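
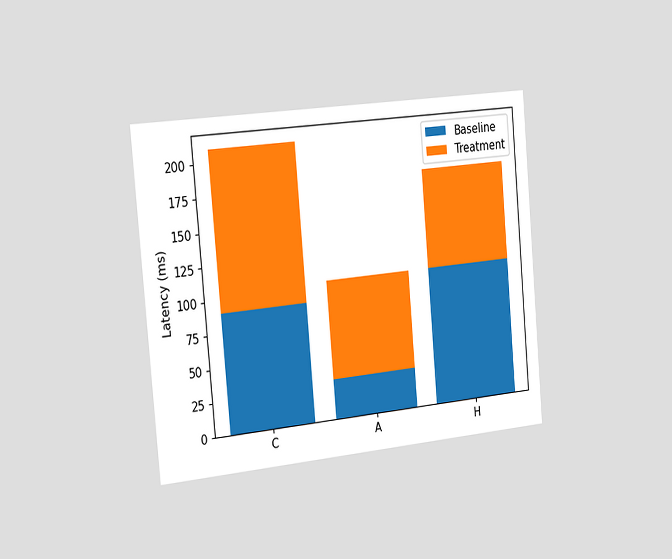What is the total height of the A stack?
The chart is tilted about 5° counter-clockwise and viewed slightly from the left. The A stack's top reaches 105ms on the y-axis.

105ms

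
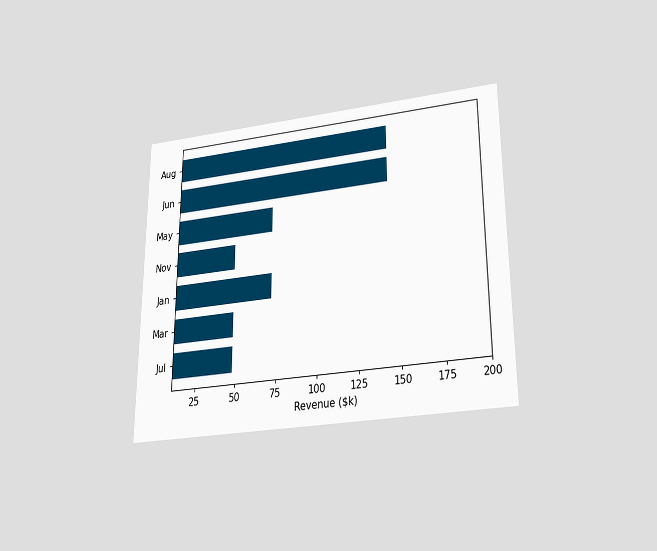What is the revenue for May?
$72k

The chart is viewed slightly from below. Reading along the chart's x-axis, the May bar reaches $72k.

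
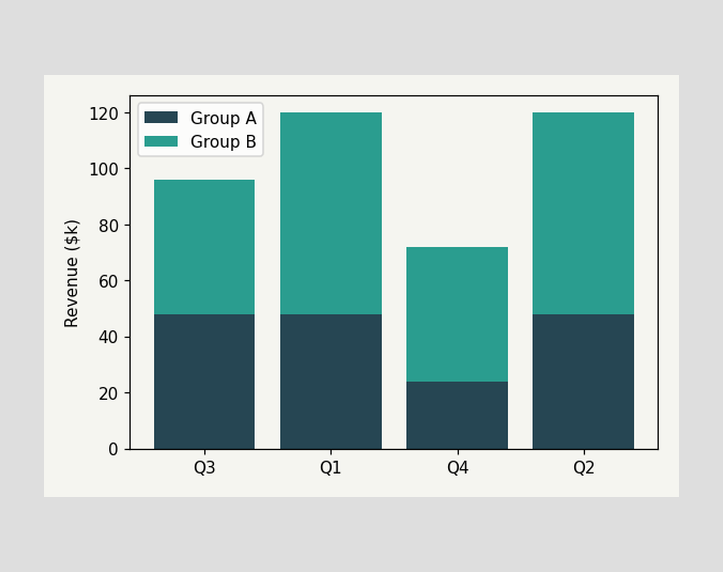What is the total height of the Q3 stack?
The Q3 stack's top reaches $96k on the y-axis.

$96k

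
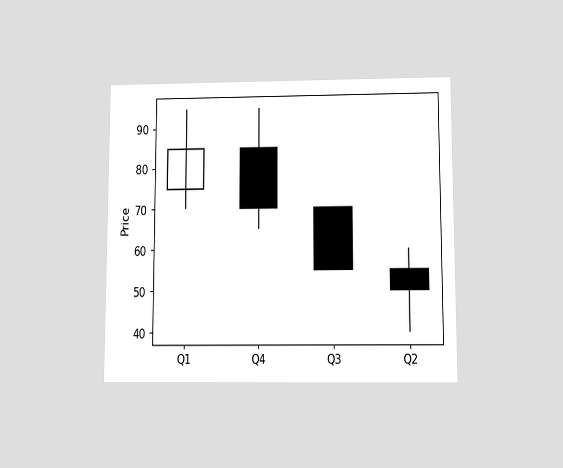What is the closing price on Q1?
The chart is viewed slightly from below. The Q1 candle closes at 85.

85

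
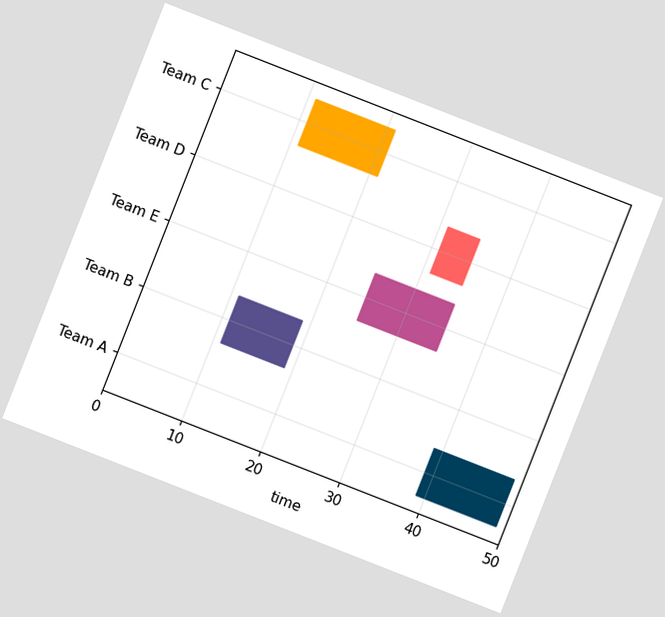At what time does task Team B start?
11

The chart is tilted about 21° clockwise. The Team B bar begins at t=11.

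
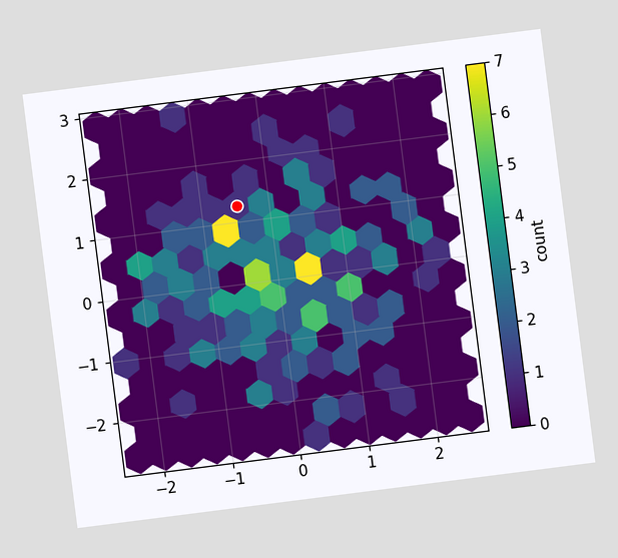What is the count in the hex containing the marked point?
1

The chart is tilted about 7° counter-clockwise. The marked hex reads 1 on the colorbar.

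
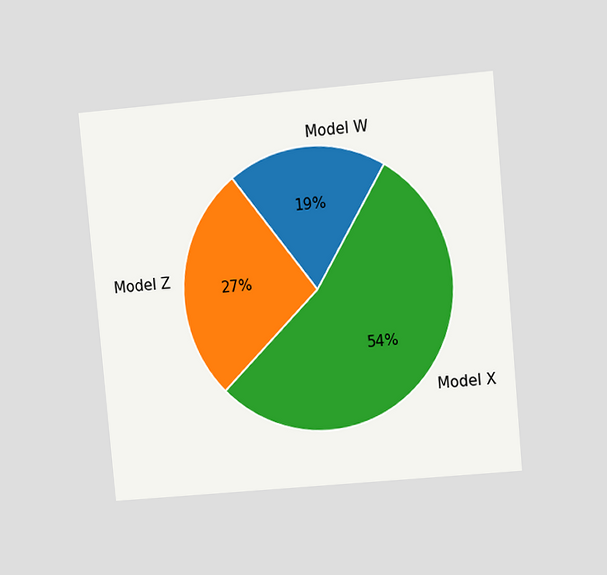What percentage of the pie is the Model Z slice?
27%

The chart is tilted about 5° counter-clockwise and viewed at a slight angle. The Model Z slice takes up 27% of the pie.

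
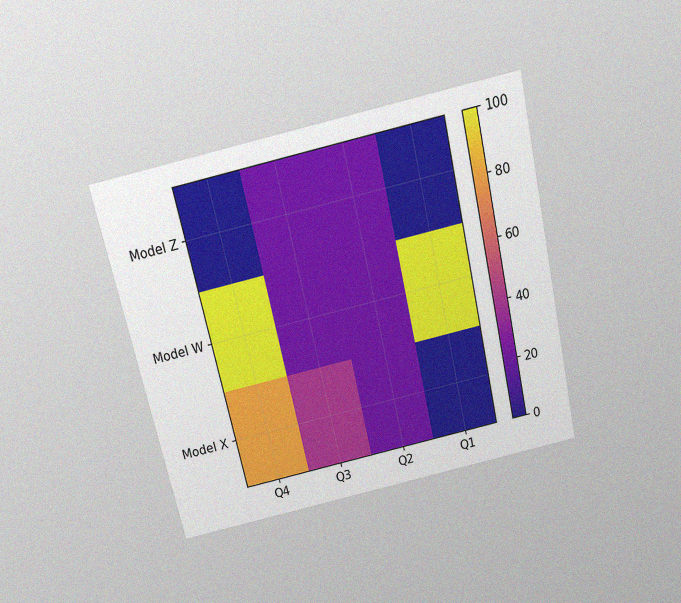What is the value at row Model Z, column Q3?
20

The chart is tilted about 13° counter-clockwise and viewed slightly from above, with some photo noise. Matching cell (Model Z, Q3) against the colorbar gives 20.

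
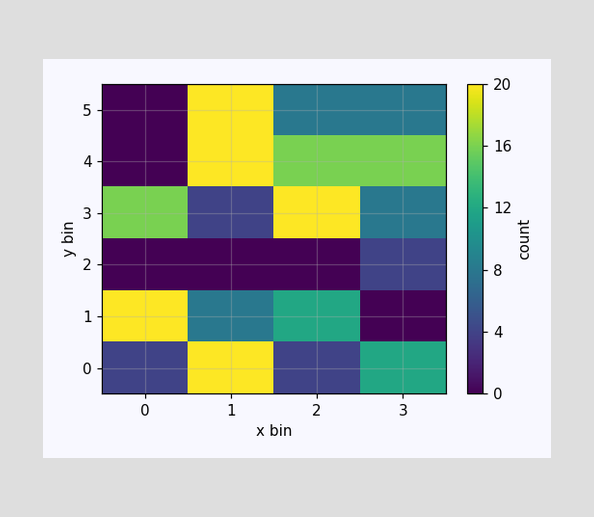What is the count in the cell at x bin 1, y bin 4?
20

Matching the cell (1, 4) against the colorbar gives 20.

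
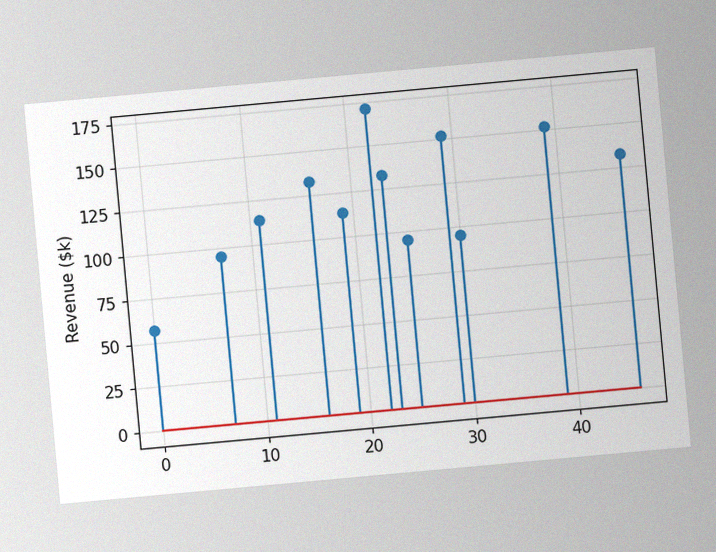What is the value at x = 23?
The chart is tilted about 5° counter-clockwise, with some photo noise. The stem at x=23 reaches $133k.

$133k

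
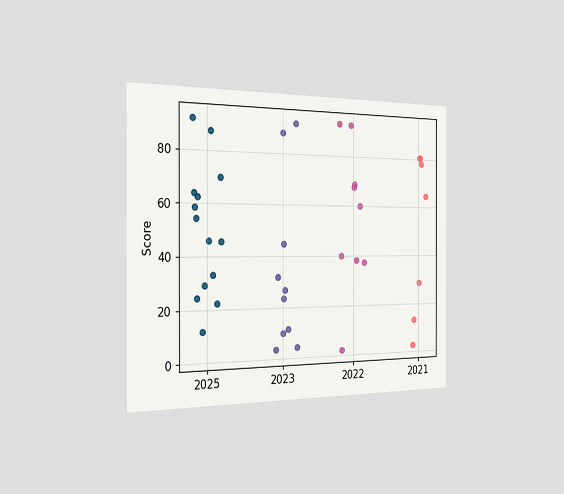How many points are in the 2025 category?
The chart is viewed slightly from the left. Counting the markers in the 2025 column gives 14.

14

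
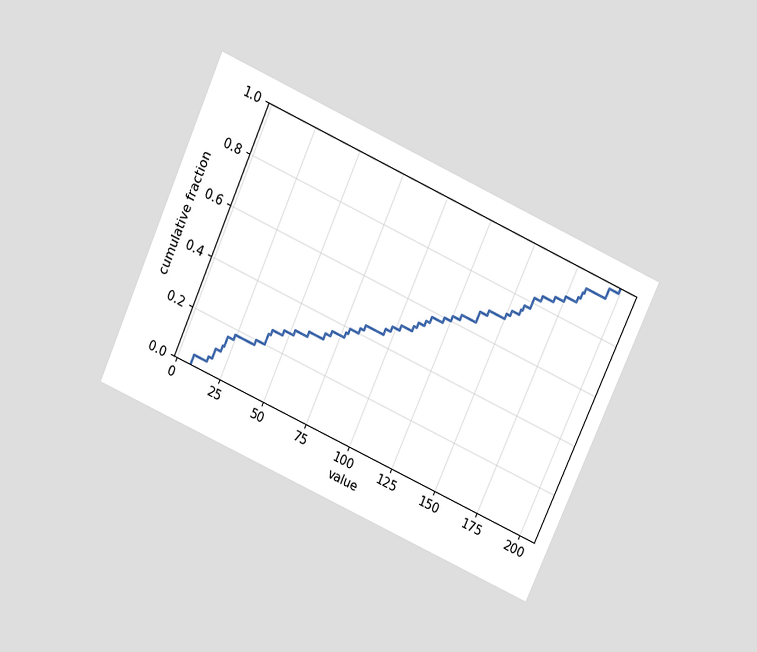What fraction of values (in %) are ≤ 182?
92%

The chart is tilted about 24° clockwise and viewed slightly from above. At x=182 the ECDF step is at 92%.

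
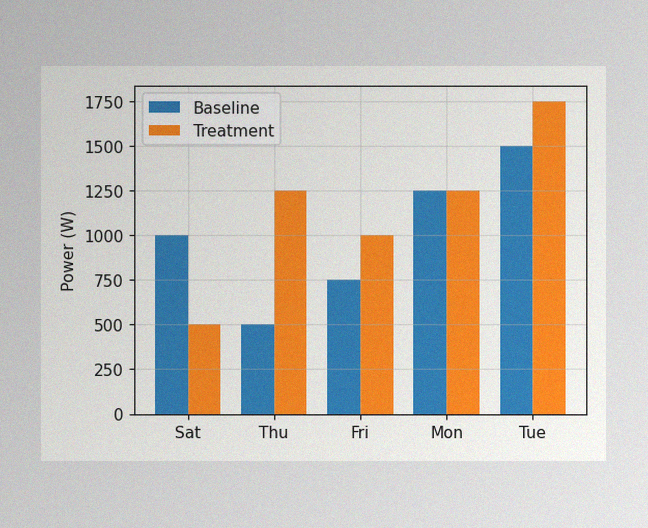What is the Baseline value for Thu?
500W

The image has some photo noise and uneven lighting. The Baseline bar at Thu reaches 500W on the y-axis.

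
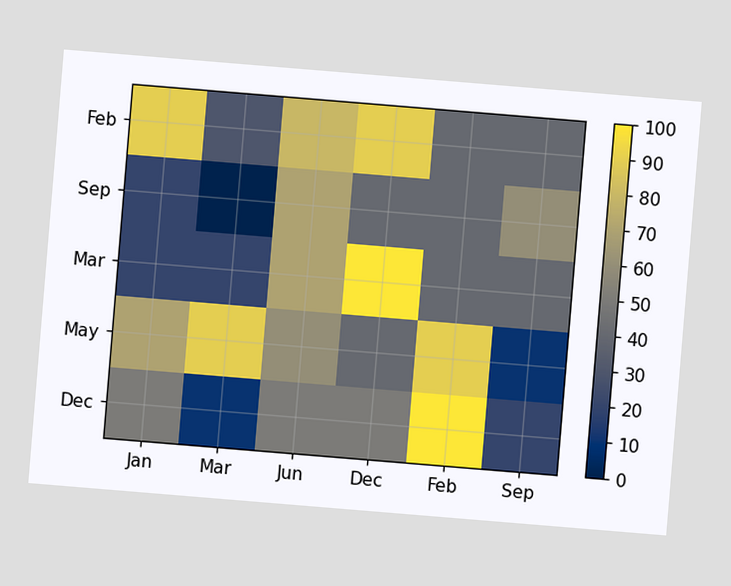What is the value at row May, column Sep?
The chart is tilted about 5° clockwise. Matching cell (May, Sep) against the colorbar gives 10.

10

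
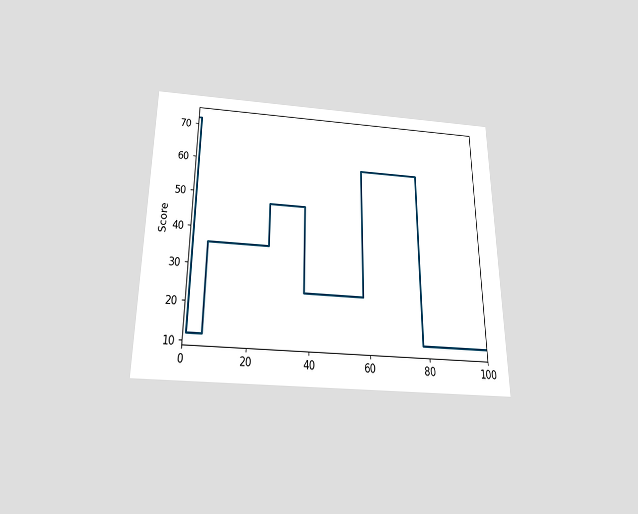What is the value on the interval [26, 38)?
The chart is viewed slightly from below. On [26, 38) the step sits at 48.

48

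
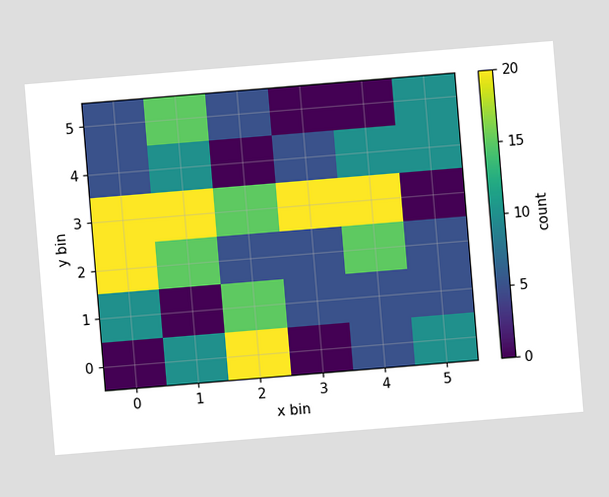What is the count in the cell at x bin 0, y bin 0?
0

The chart is tilted about 5° counter-clockwise. Matching the cell (0, 0) against the colorbar gives 0.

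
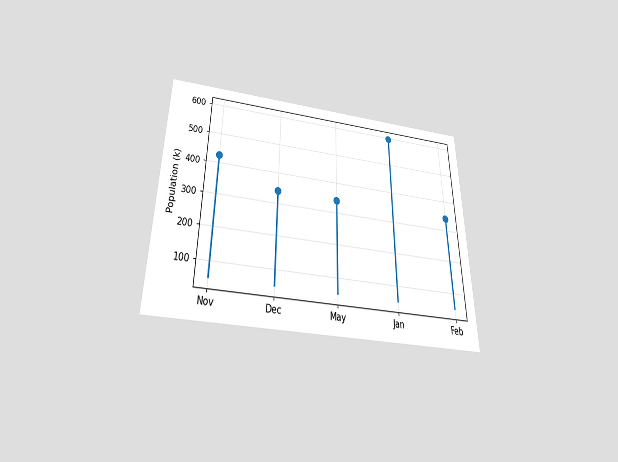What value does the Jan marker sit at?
595k

The chart is viewed slightly from below. The Jan marker sits at 595k.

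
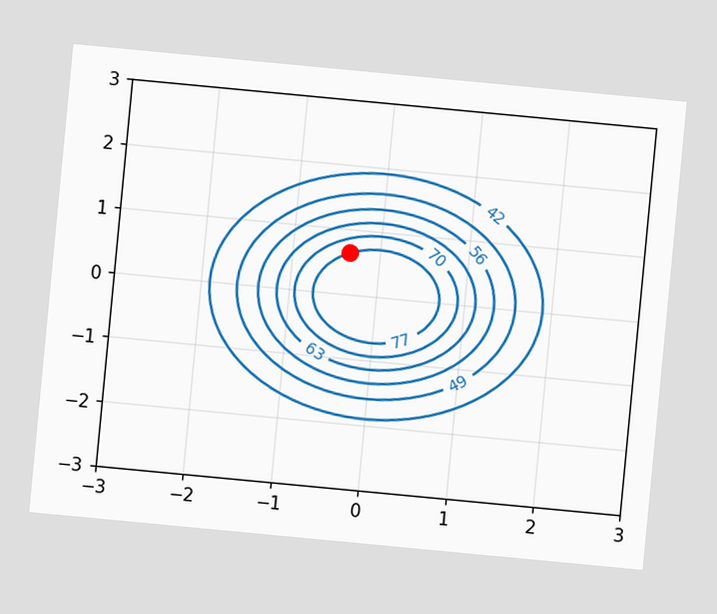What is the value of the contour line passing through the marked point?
77

The chart is tilted about 5° clockwise. The marked point sits on the contour labelled 77.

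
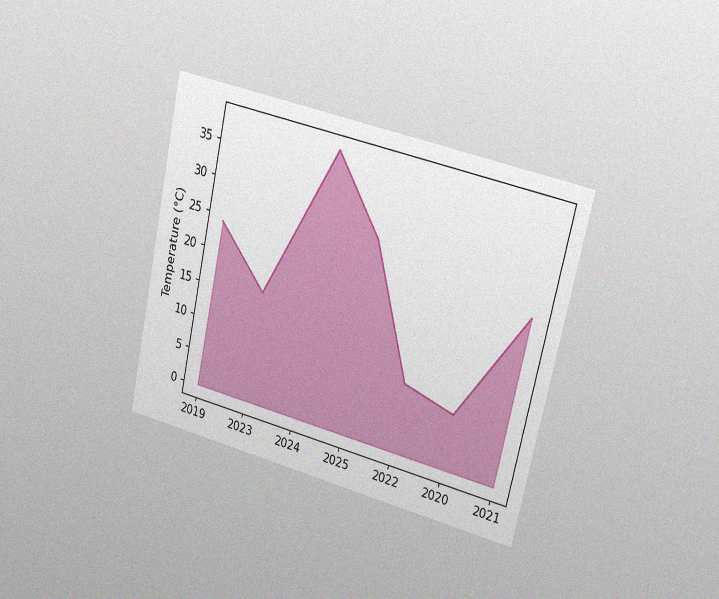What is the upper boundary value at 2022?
The chart is tilted about 13° clockwise and viewed slightly from the right, with some photo noise. At 2022 the upper boundary is at 10°C.

10°C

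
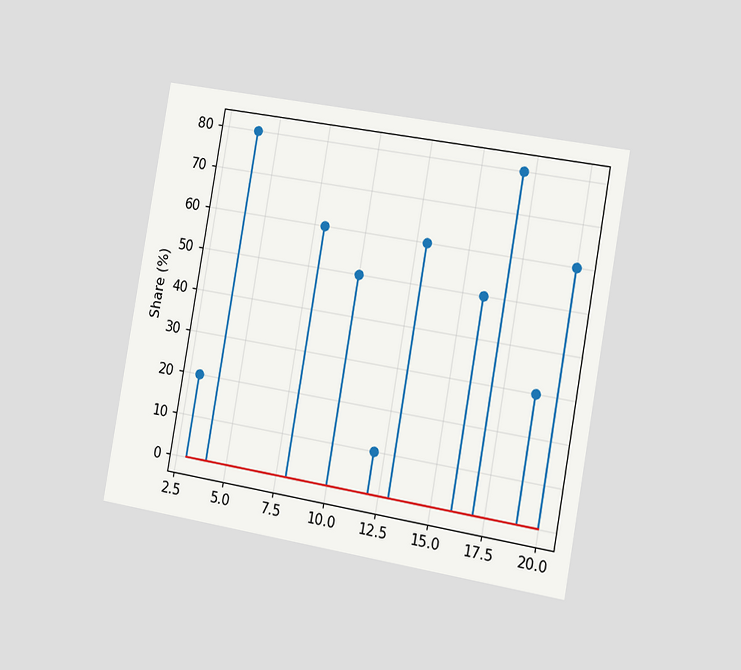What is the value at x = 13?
The chart is tilted about 10° clockwise and viewed slightly from the right. The stem at x=13 reaches 60%.

60%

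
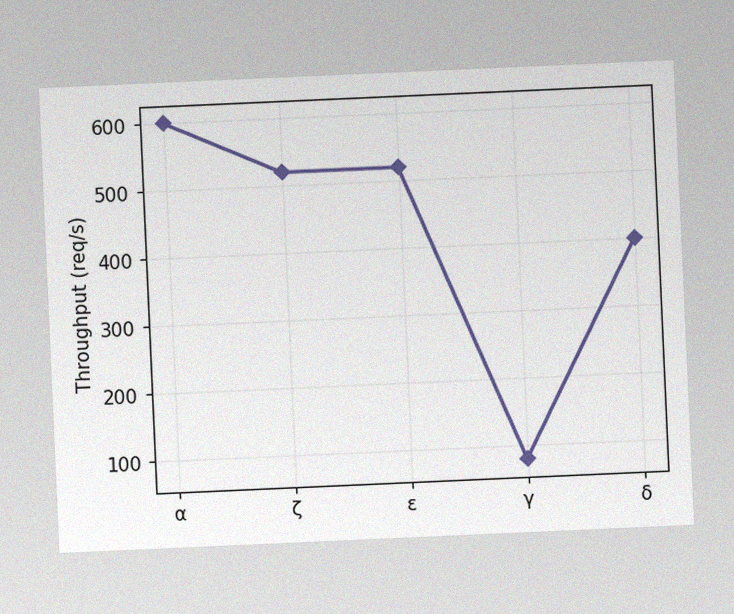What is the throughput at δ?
400req/s

The chart is tilted about 3° counter-clockwise, with some photo noise. At δ, the line is at 400req/s.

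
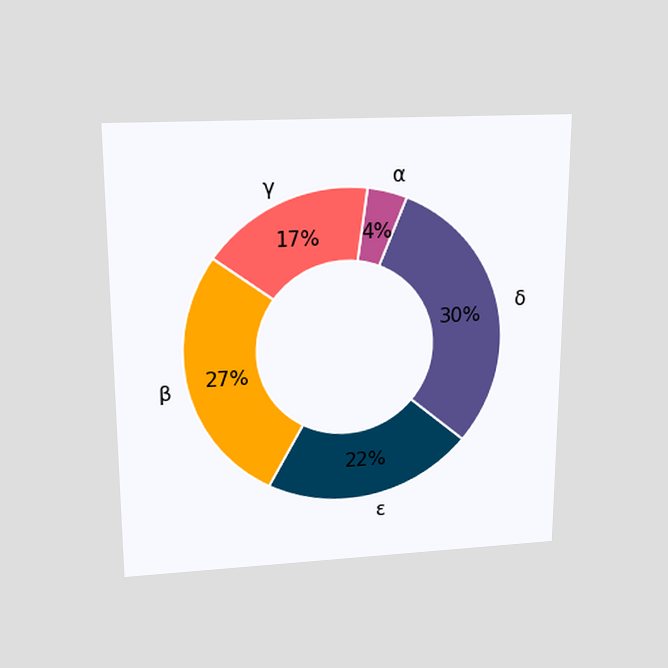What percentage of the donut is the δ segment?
The chart is viewed slightly from above. The δ segment takes up 30% of the ring.

30%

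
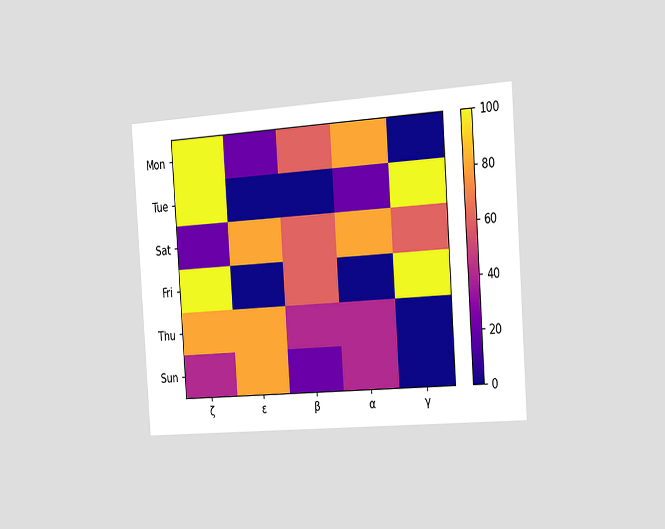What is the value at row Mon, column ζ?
100

The chart is tilted about 4° counter-clockwise and viewed slightly from the right. Matching cell (Mon, ζ) against the colorbar gives 100.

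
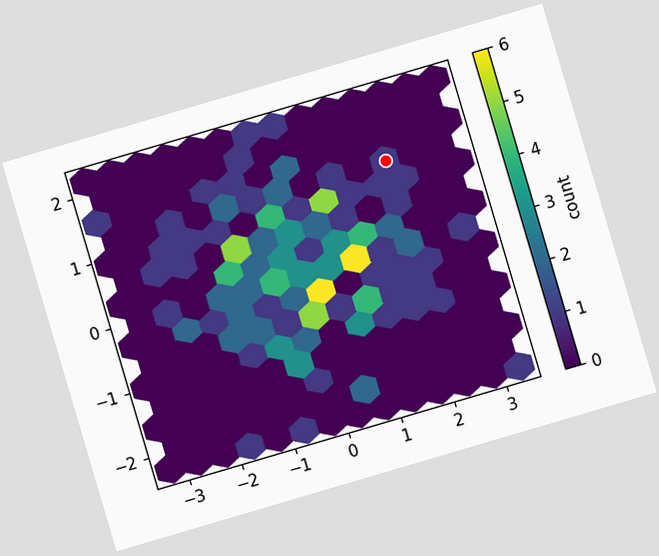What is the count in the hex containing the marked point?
The chart is tilted about 16° counter-clockwise. The marked hex reads 1 on the colorbar.

1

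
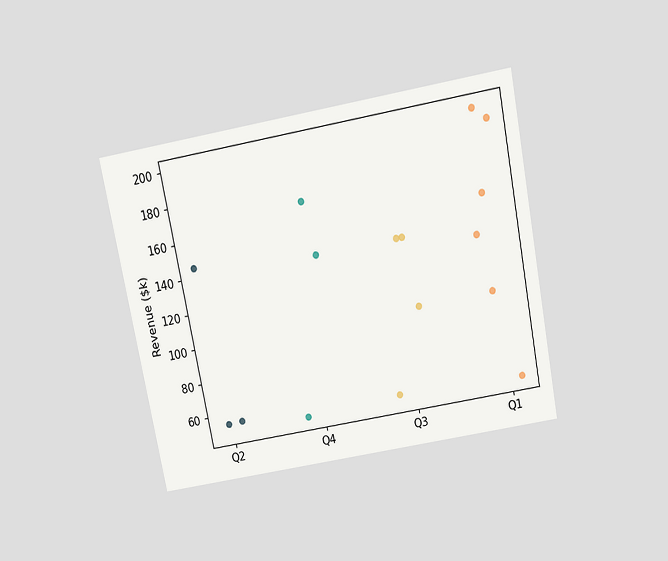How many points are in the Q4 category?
The chart is tilted about 11° counter-clockwise and viewed slightly from above. Counting the markers in the Q4 column gives 3.

3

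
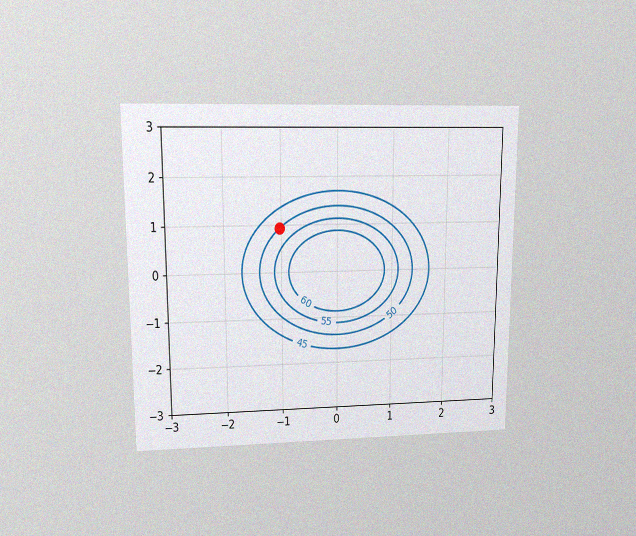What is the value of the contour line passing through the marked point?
The chart is viewed at a slight angle, with some photo noise. The marked point sits on the contour labelled 50.

50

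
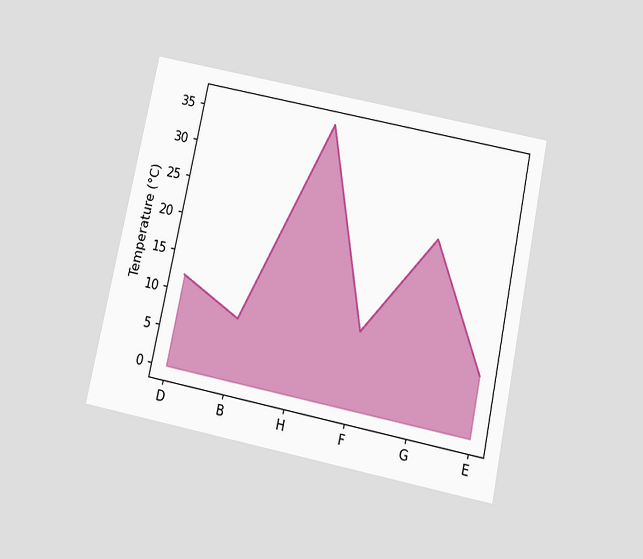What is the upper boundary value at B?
8°C

The chart is tilted about 12° clockwise and viewed slightly from below. At B the upper boundary is at 8°C.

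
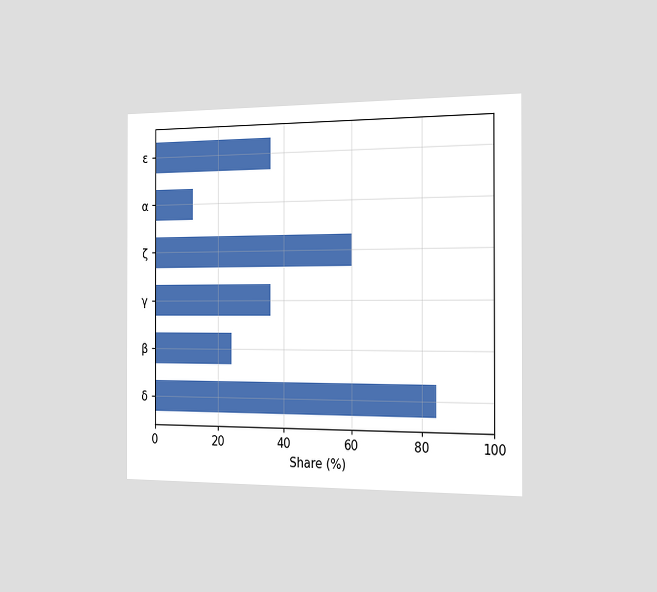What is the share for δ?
84%

The chart is viewed slightly from the right. Reading along the chart's x-axis, the δ bar reaches 84%.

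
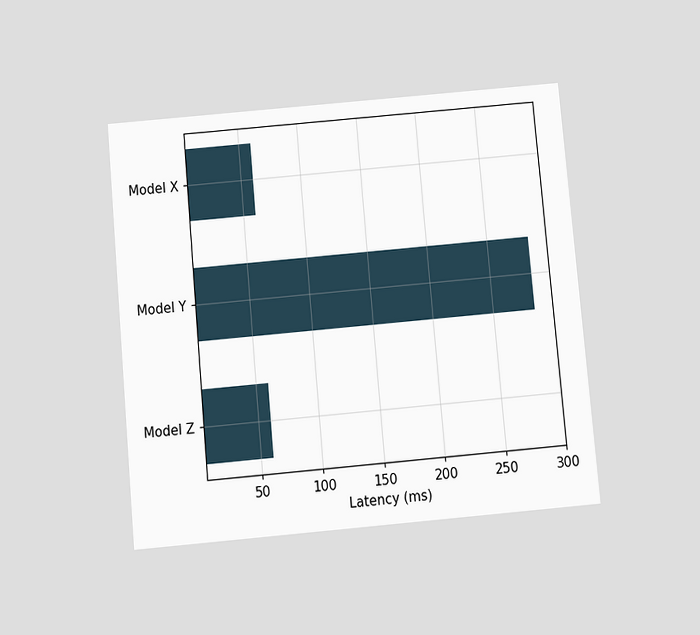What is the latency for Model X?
The chart is tilted about 5° counter-clockwise and viewed slightly from below. Reading along the chart's x-axis, the Model X bar reaches 60ms.

60ms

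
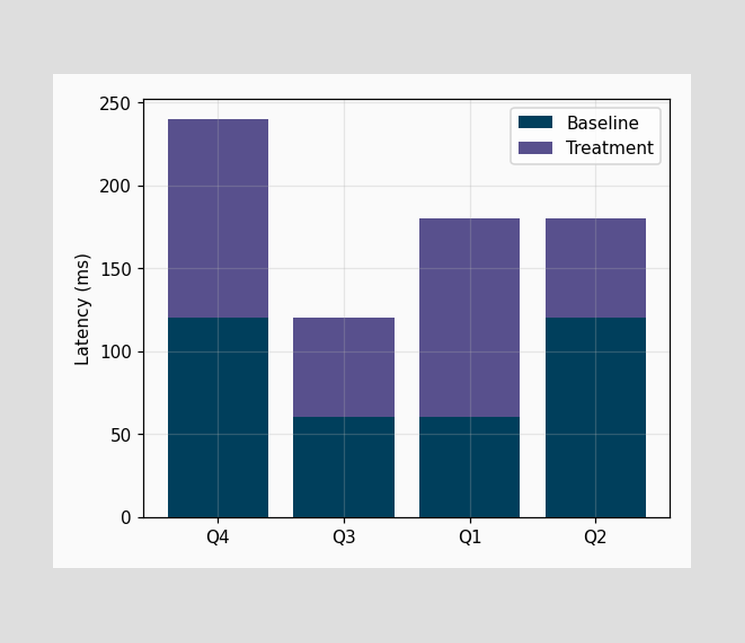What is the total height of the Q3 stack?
120ms

The Q3 stack's top reaches 120ms on the y-axis.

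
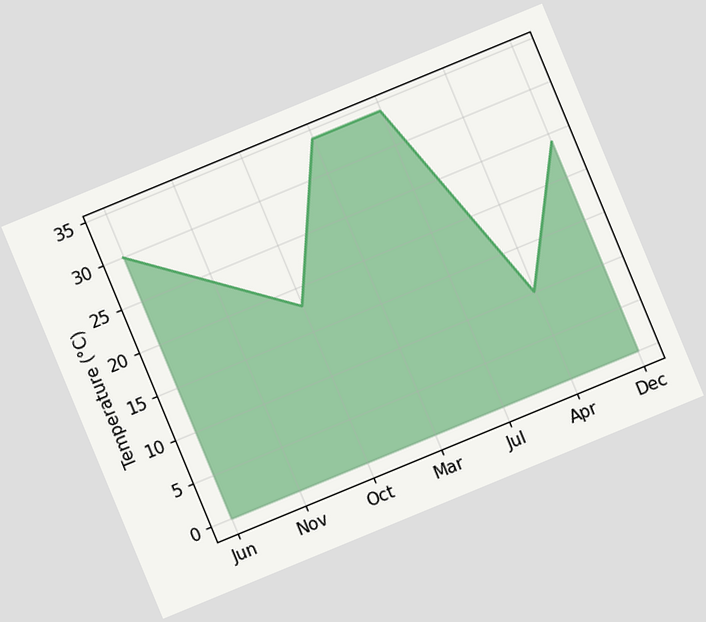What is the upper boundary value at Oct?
18°C

The chart is tilted about 22° counter-clockwise. At Oct the upper boundary is at 18°C.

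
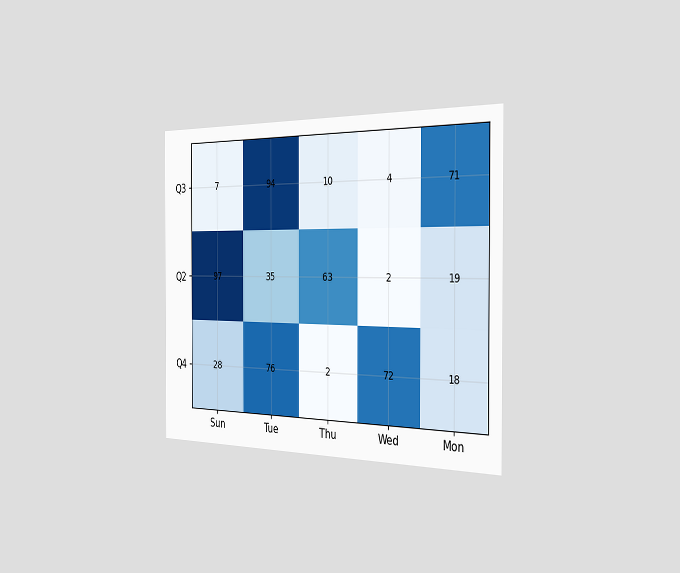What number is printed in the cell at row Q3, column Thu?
10

The chart is viewed slightly from the right. The (Q3, Thu) cell reads 10.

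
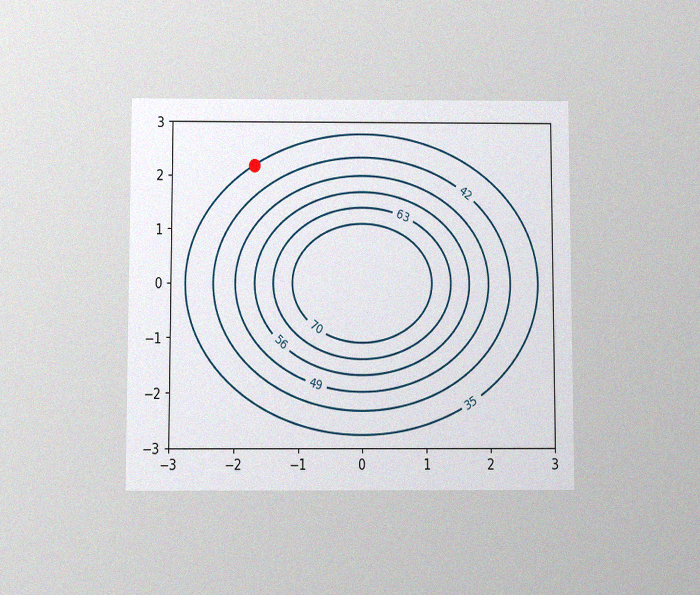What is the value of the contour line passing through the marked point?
The chart is viewed slightly from below, with some photo noise. The marked point sits on the contour labelled 35.

35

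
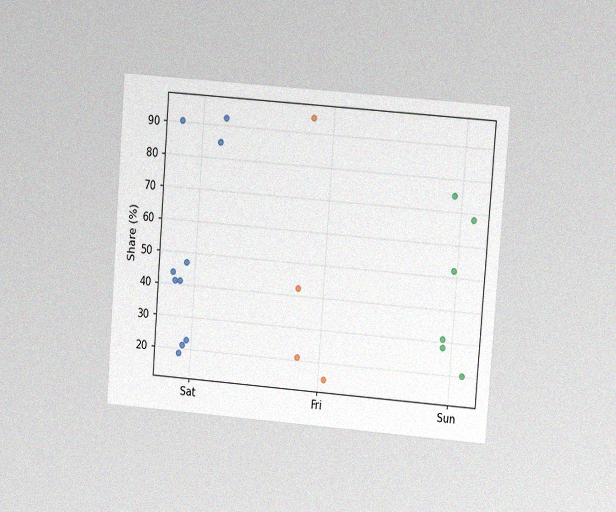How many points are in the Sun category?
6

The chart is tilted about 4° clockwise and viewed at a slight angle, with some photo noise. Counting the markers in the Sun column gives 6.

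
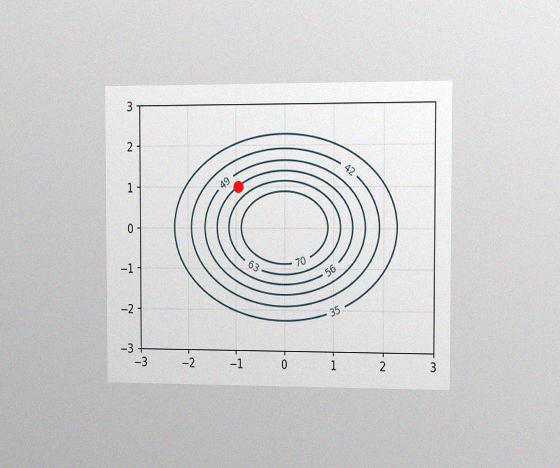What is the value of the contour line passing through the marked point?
The chart is viewed slightly from the right, with some photo noise. The marked point sits on the contour labelled 56.

56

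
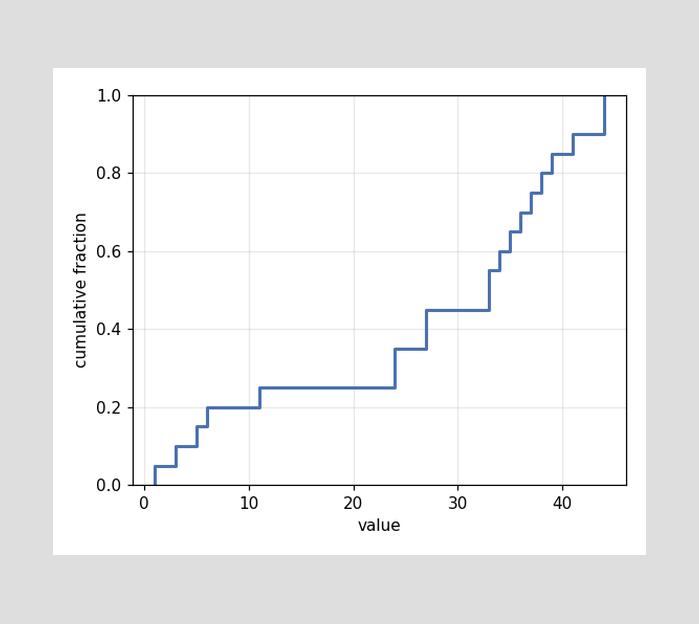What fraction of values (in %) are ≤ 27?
At x=27 the ECDF step is at 45%.

45%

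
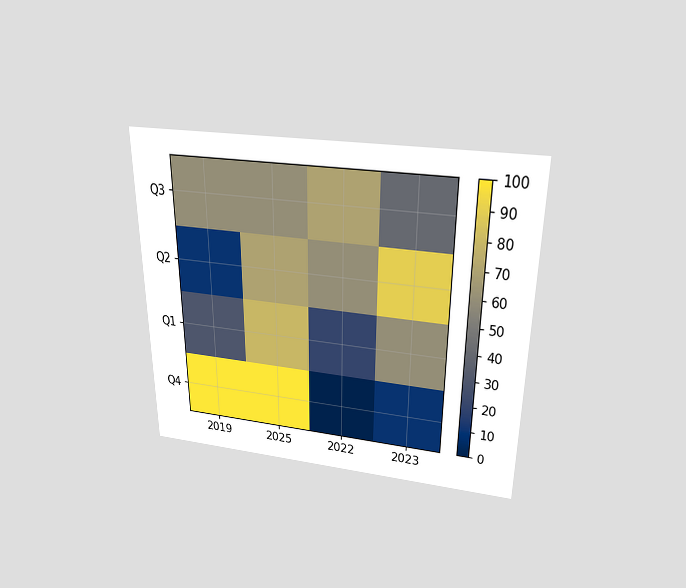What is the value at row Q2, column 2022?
The chart is viewed slightly from above. Matching cell (Q2, 2022) against the colorbar gives 60.

60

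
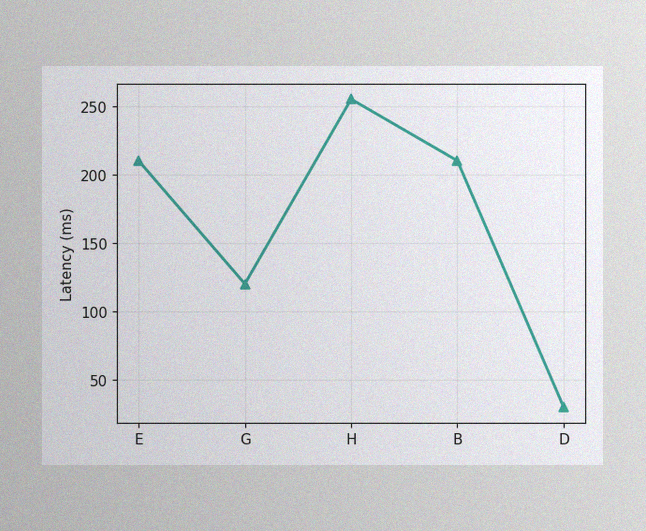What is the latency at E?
210ms

The image has some photo noise and uneven lighting. At E, the line is at 210ms.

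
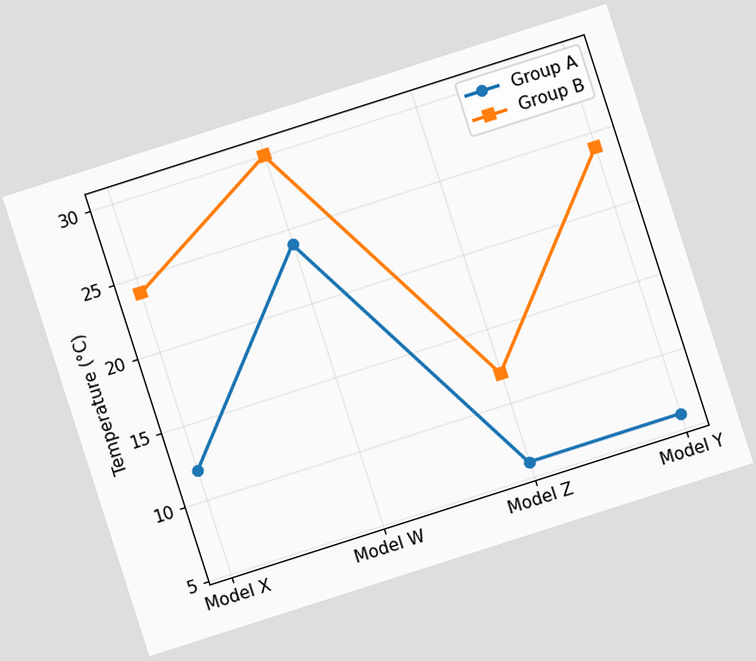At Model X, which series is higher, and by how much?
Group B, by 12°C

The chart is tilted about 18° counter-clockwise. At Model X, Group B sits above the other line by 12°C.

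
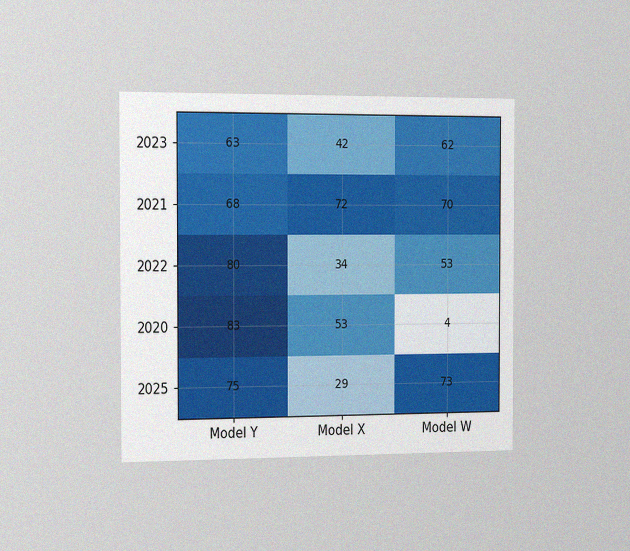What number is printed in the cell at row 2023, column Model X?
The chart is viewed slightly from the left, with some photo noise. The (2023, Model X) cell reads 42.

42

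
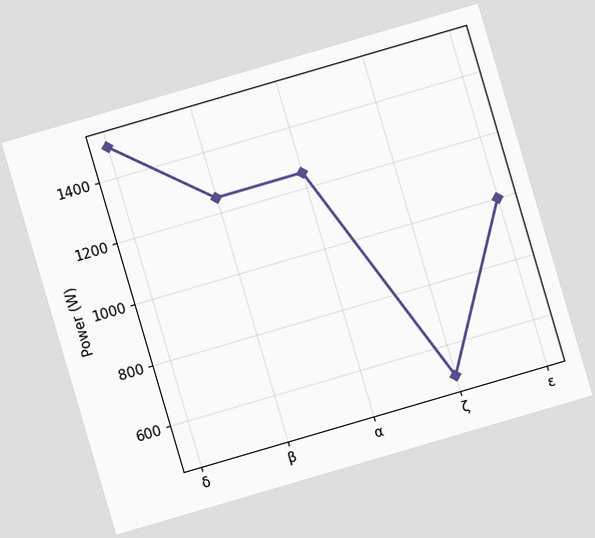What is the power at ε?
The chart is tilted about 16° counter-clockwise. At ε, the line is at 1000W.

1000W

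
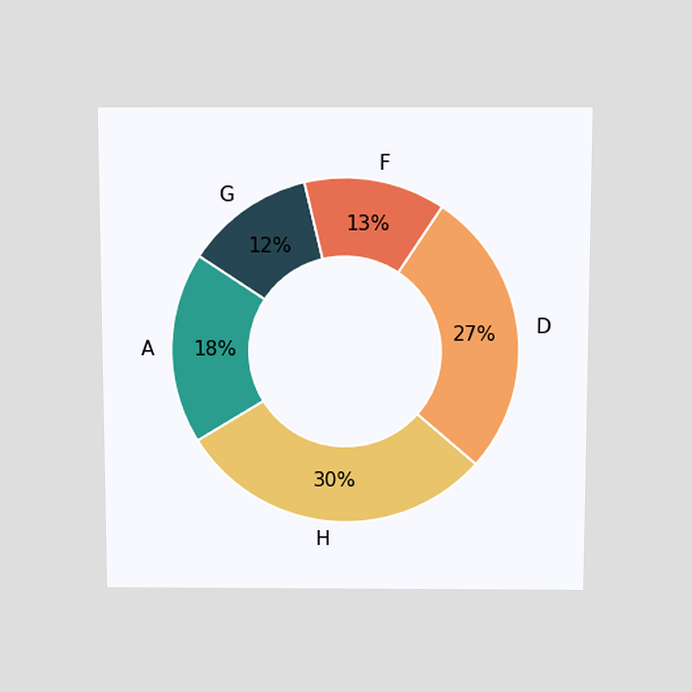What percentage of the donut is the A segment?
18%

The chart is viewed slightly from above. The A segment takes up 18% of the ring.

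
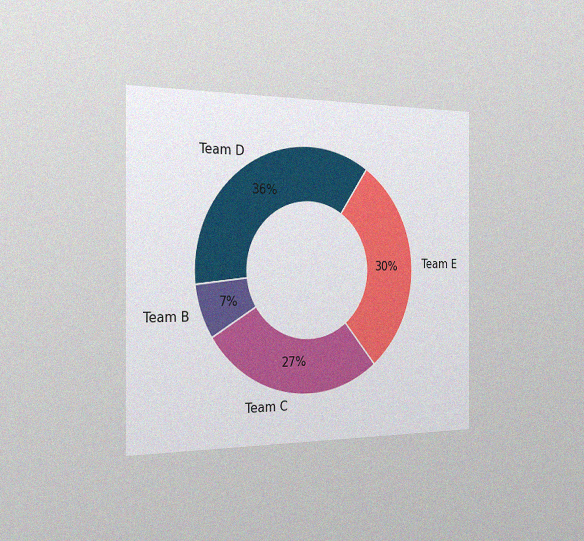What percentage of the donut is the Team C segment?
27%

The chart is viewed slightly from the left, with some photo noise. The Team C segment takes up 27% of the ring.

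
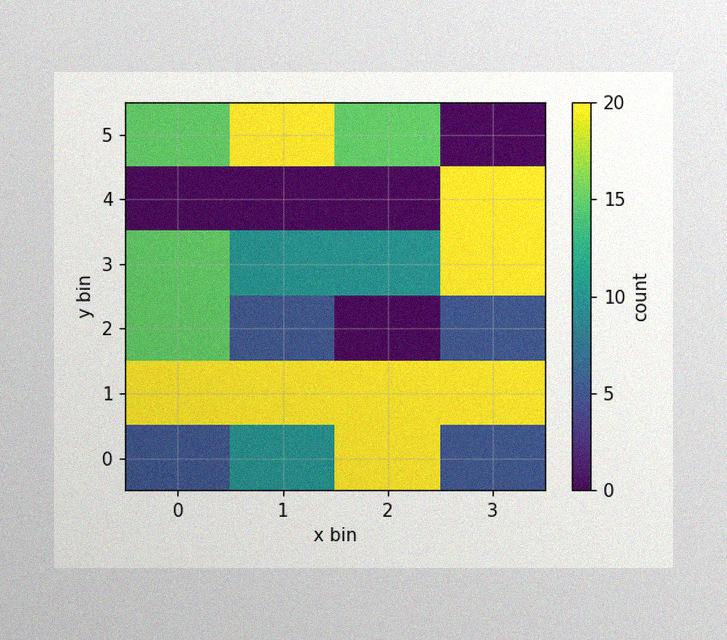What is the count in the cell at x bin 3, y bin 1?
The image has some photo noise and uneven lighting. Matching the cell (3, 1) against the colorbar gives 20.

20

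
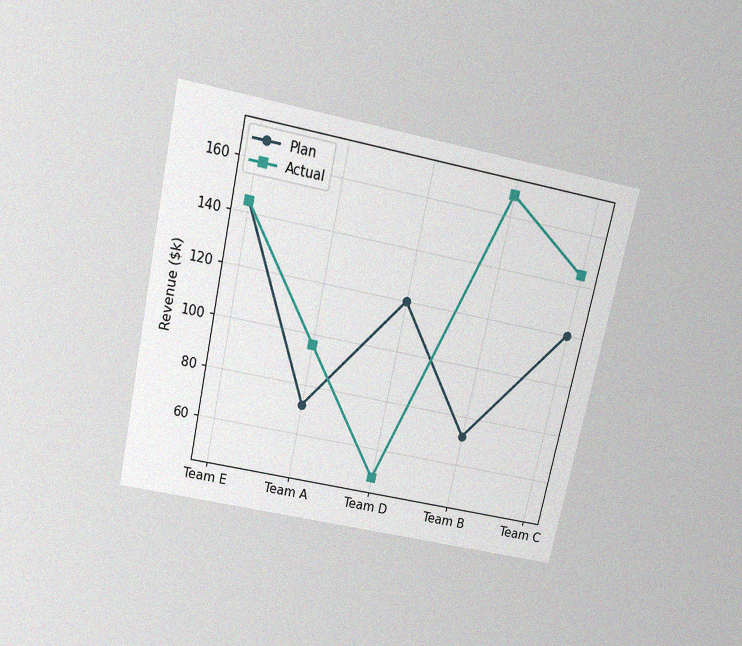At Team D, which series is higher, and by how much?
The chart is tilted about 12° clockwise and viewed slightly from above, with some photo noise. At Team D, Plan sits above the other line by $72k.

Plan, by $72k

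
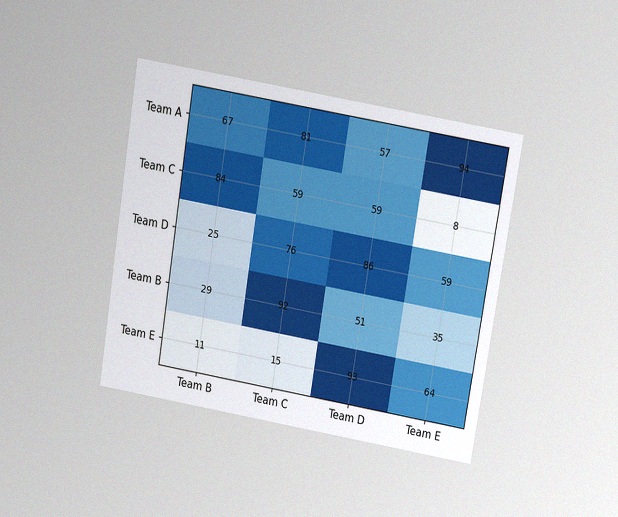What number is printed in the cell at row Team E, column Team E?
64

The chart is tilted about 9° clockwise and viewed slightly from above, with some photo noise. The (Team E, Team E) cell reads 64.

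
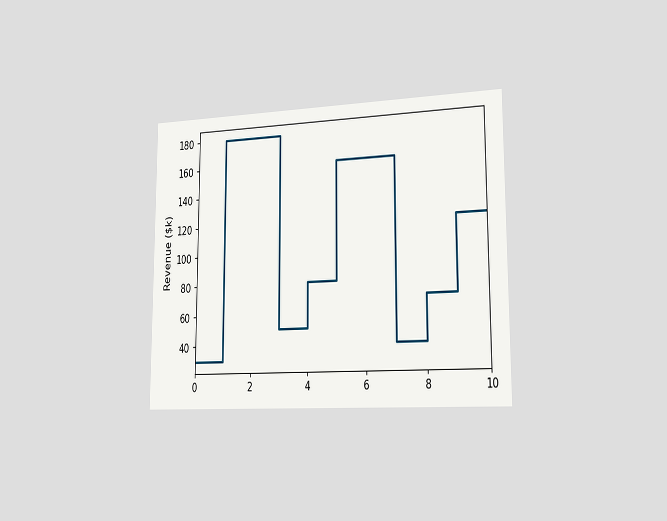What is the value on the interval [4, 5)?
$80k

The chart is viewed slightly from the right. On [4, 5) the step sits at $80k.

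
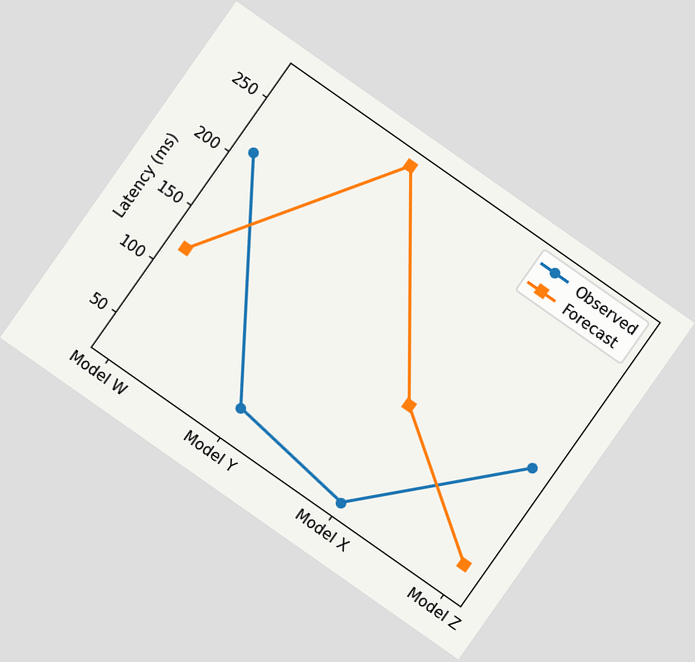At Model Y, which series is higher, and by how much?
Forecast, by 225ms

The chart is tilted about 35° clockwise. At Model Y, Forecast sits above the other line by 225ms.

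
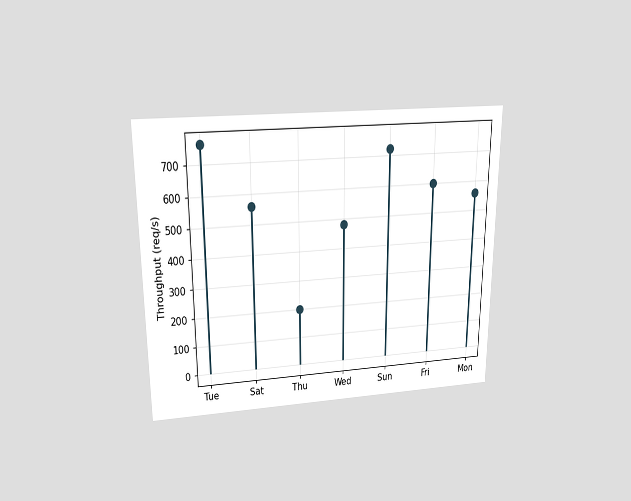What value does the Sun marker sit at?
The chart is viewed slightly from above. The Sun marker sits at 720req/s.

720req/s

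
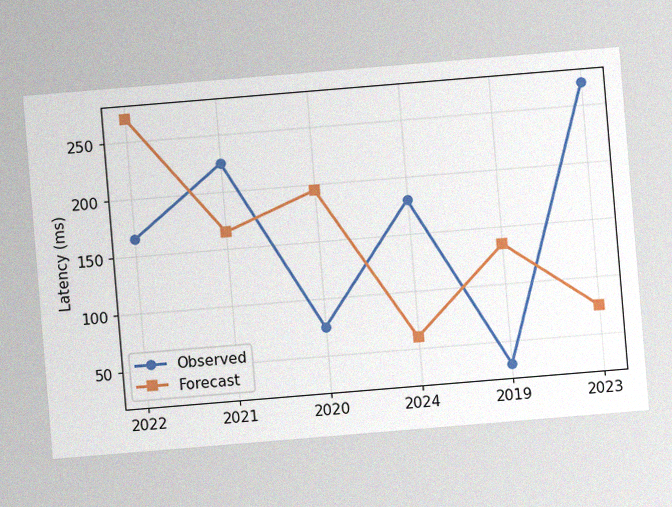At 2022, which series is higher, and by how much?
The chart is tilted about 5° counter-clockwise, with some photo noise. At 2022, Forecast sits above the other line by 105ms.

Forecast, by 105ms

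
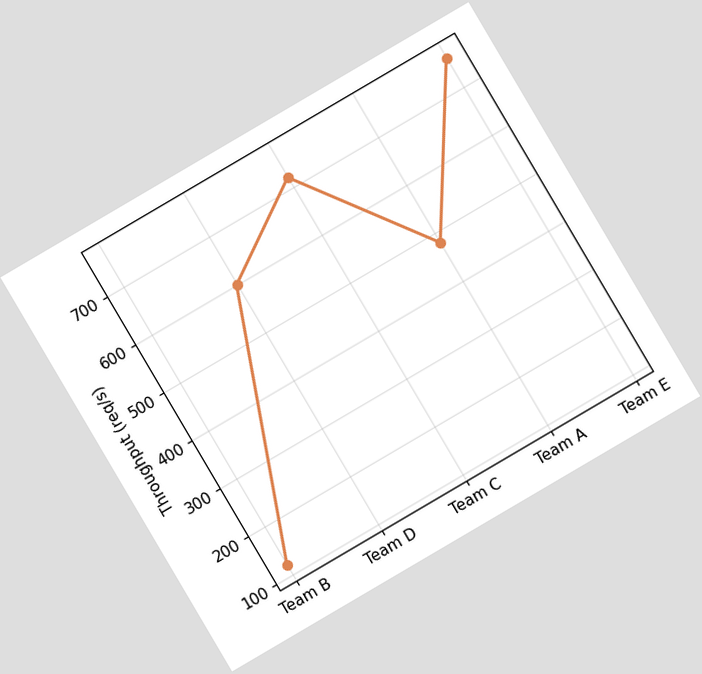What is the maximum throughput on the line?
The chart is tilted about 30° counter-clockwise. The highest point is at Team E, and reading across to the y-axis gives 760req/s.

760req/s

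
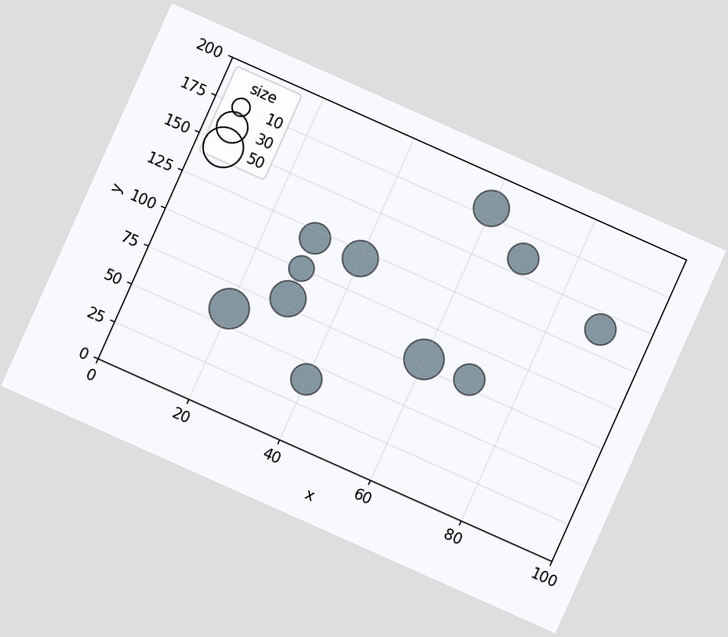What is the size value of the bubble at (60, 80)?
The chart is tilted about 24° clockwise. Matching the bubble at (60, 80) against the size legend gives 50.

50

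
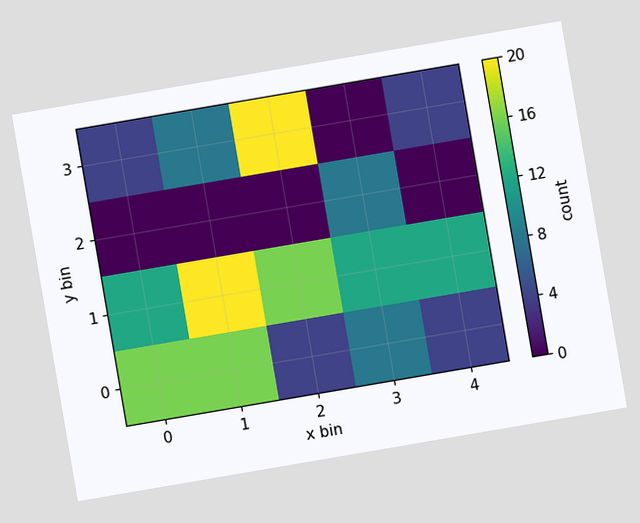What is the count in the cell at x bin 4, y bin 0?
The chart is tilted about 10° counter-clockwise. Matching the cell (4, 0) against the colorbar gives 4.

4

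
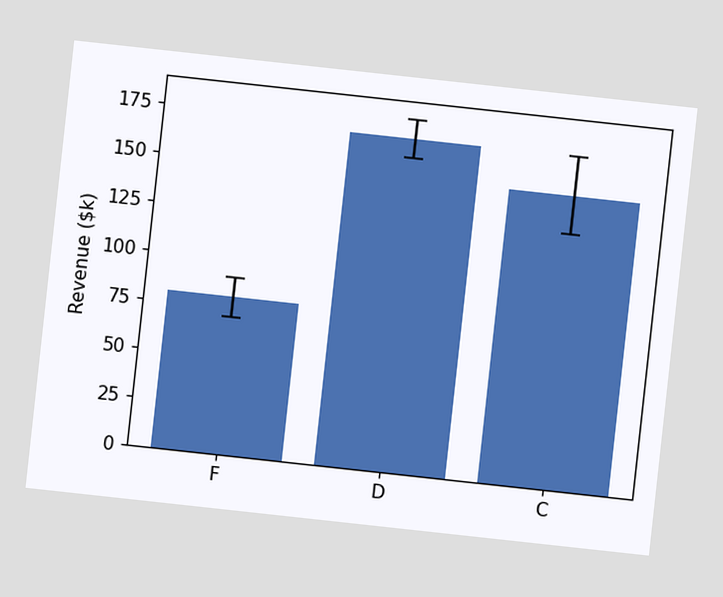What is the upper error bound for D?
The chart is tilted about 6° clockwise. The D bar's upper whisker reaches $180k.

$180k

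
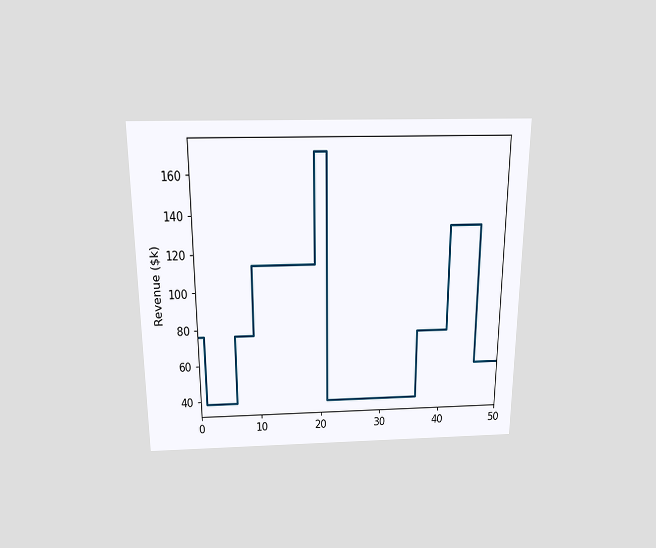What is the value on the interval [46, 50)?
The chart is viewed slightly from above. On [46, 50) the step sits at $57k.

$57k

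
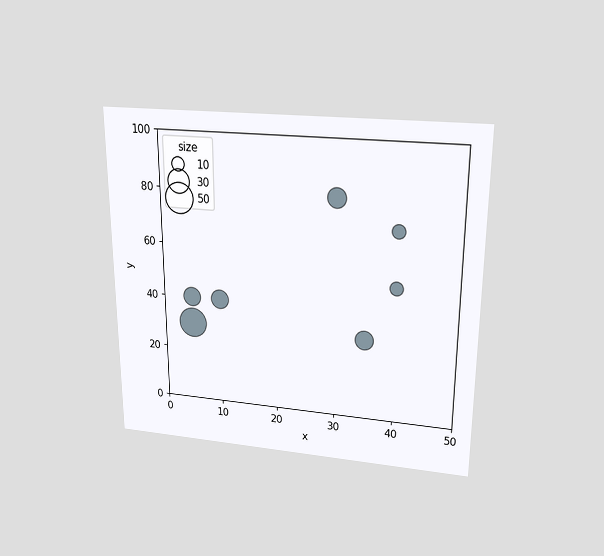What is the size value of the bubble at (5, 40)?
The chart is viewed slightly from above. Matching the bubble at (5, 40) against the size legend gives 20.

20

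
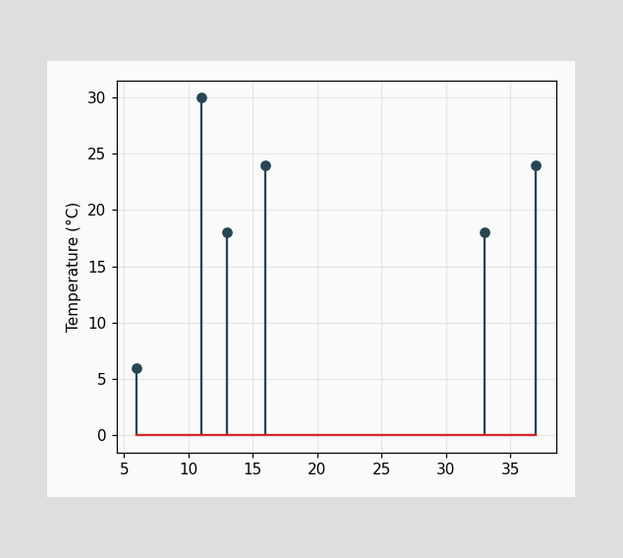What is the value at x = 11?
30°C

The stem at x=11 reaches 30°C.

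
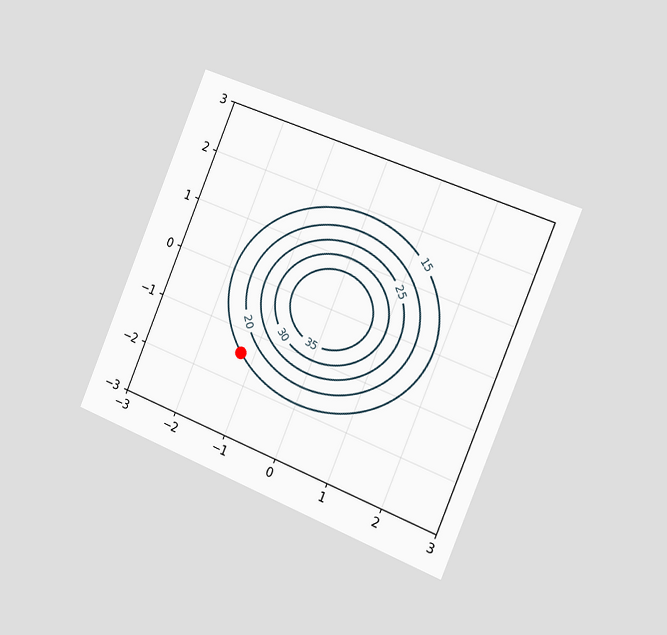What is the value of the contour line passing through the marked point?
15

The chart is tilted about 22° clockwise and viewed slightly from the right. The marked point sits on the contour labelled 15.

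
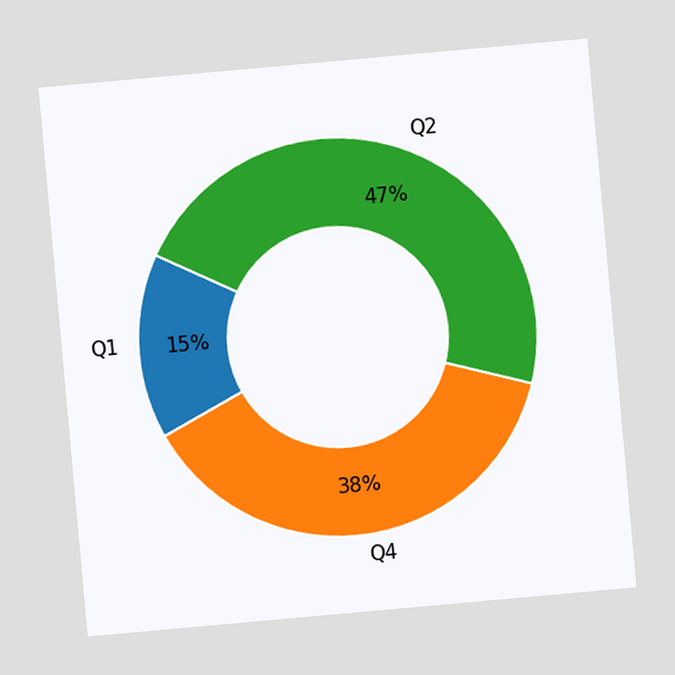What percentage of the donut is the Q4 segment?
The chart is tilted about 5° counter-clockwise. The Q4 segment takes up 38% of the ring.

38%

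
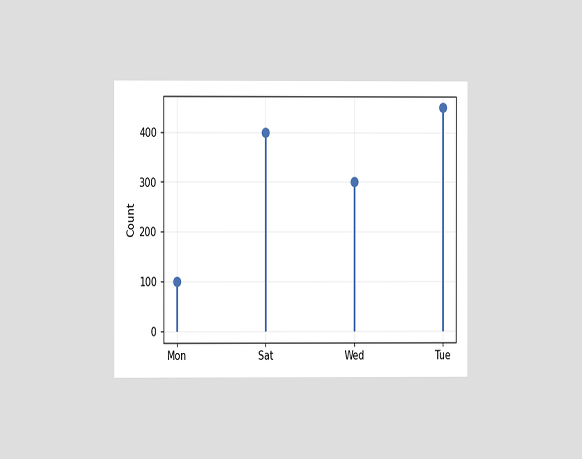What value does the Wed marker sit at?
The chart is viewed at a slight angle. The Wed marker sits at 300.

300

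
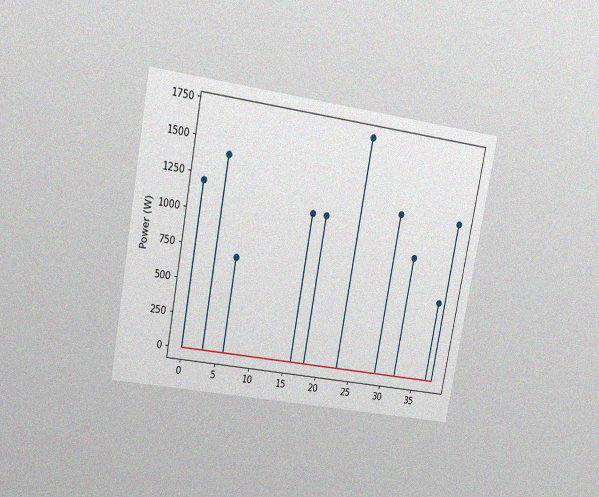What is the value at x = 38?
The chart is tilted about 10° clockwise and viewed at a slight angle, with some photo noise. The stem at x=38 reaches 1200W.

1200W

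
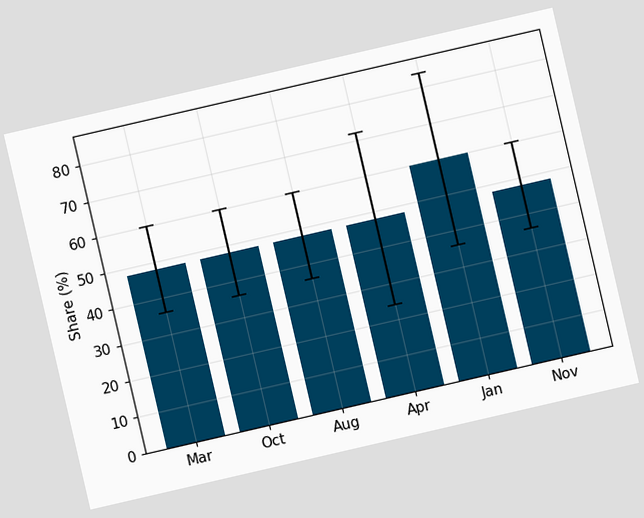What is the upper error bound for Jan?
The chart is tilted about 13° counter-clockwise. The Jan bar's upper whisker reaches 84%.

84%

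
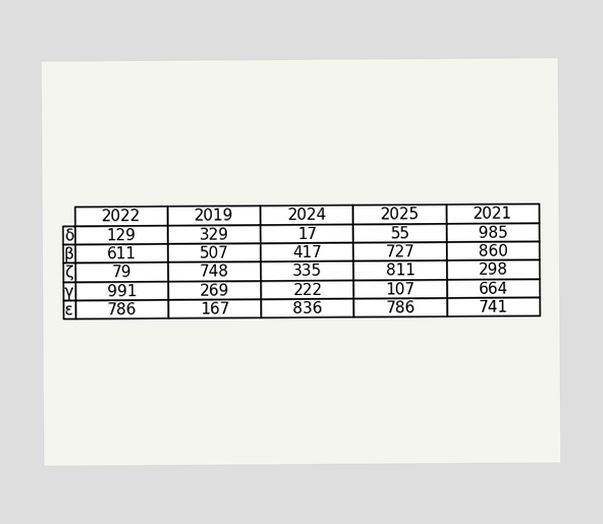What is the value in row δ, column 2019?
The (δ, 2019) cell reads 329.

329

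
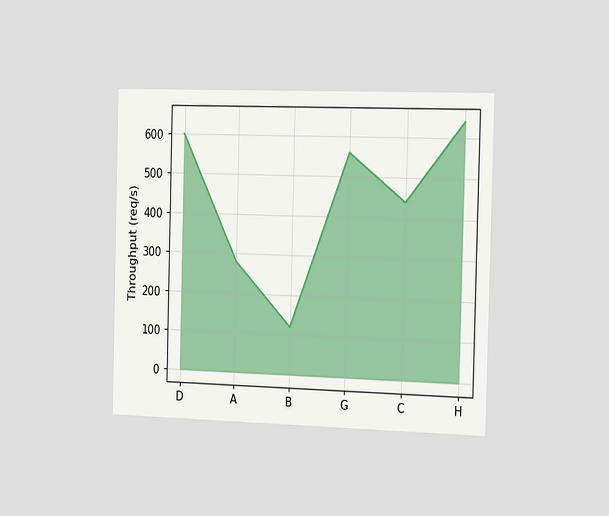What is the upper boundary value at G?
560req/s

The chart is viewed slightly from the right. At G the upper boundary is at 560req/s.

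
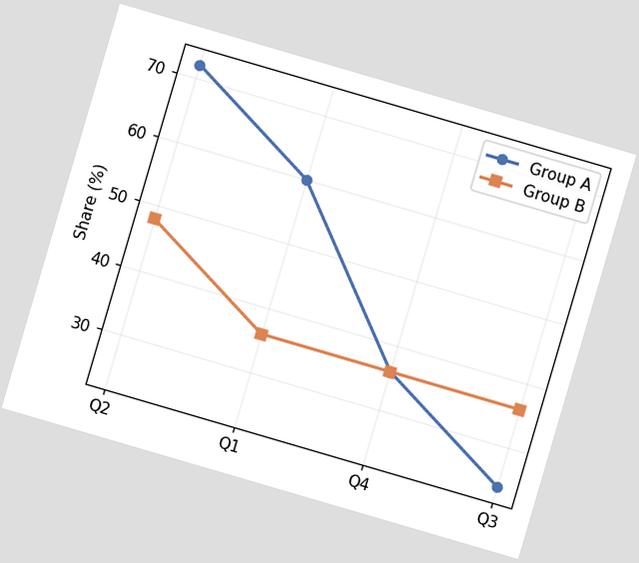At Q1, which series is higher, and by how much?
Group A, by 24%

The chart is tilted about 16° clockwise. At Q1, Group A sits above the other line by 24%.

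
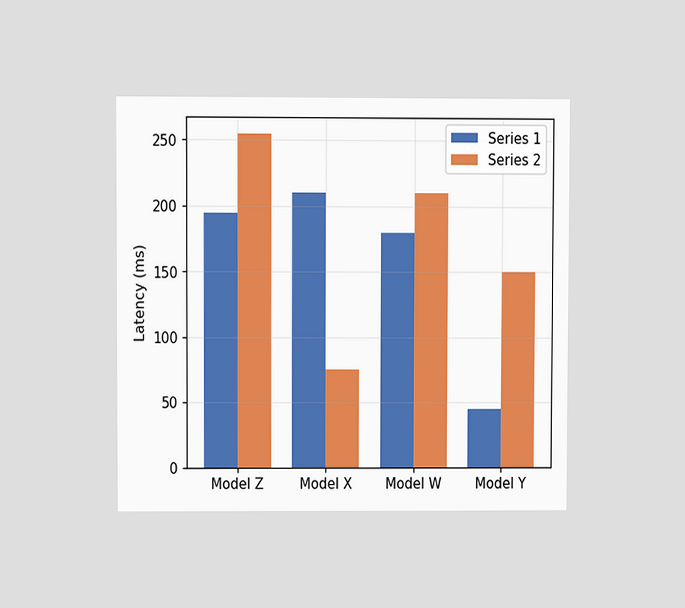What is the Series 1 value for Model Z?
195ms

The chart is viewed at a slight angle. The Series 1 bar at Model Z reaches 195ms on the y-axis.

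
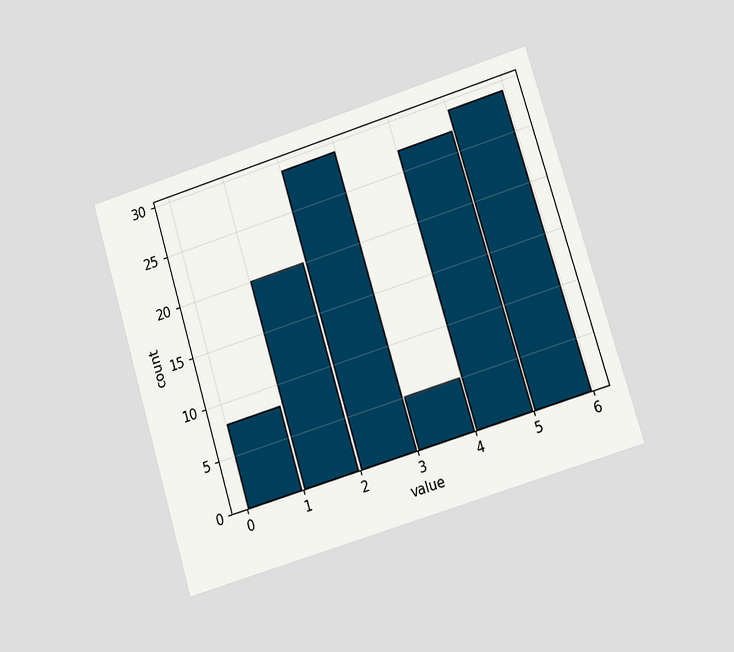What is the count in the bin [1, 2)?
20

The chart is tilted about 17° counter-clockwise and viewed at a slight angle. The [1, 2) bin has height 20.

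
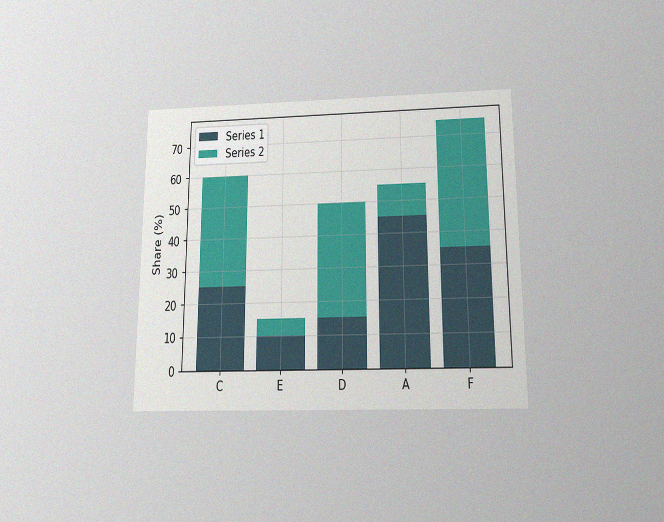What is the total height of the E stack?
15%

The chart is viewed slightly from below, with some photo noise. The E stack's top reaches 15% on the y-axis.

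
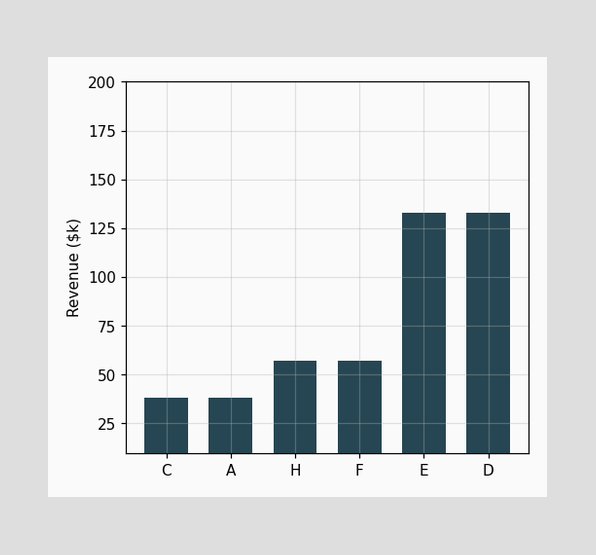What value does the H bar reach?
Reading along the chart's y-axis, the H bar reaches $57k.

$57k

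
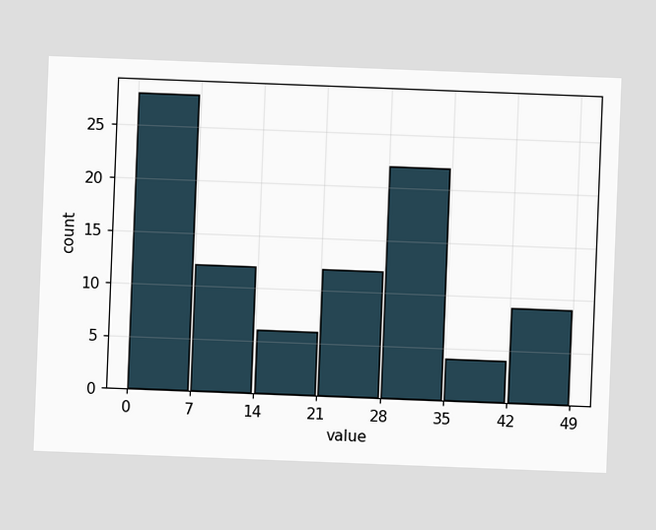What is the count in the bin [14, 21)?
6

The chart is tilted about 2° clockwise. The [14, 21) bin has height 6.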